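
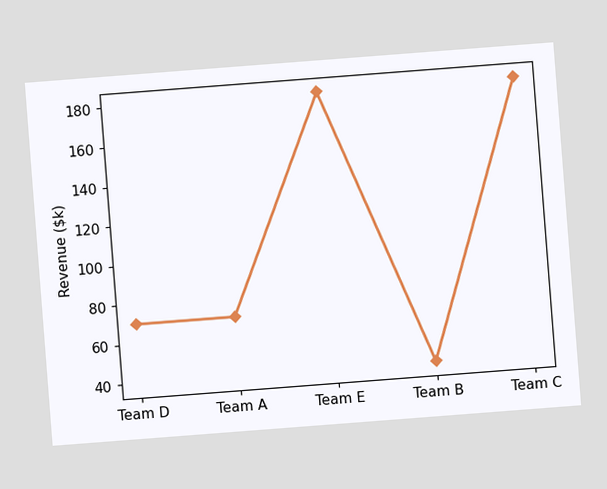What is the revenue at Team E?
The chart is tilted about 4° counter-clockwise. At Team E, the line is at $180k.

$180k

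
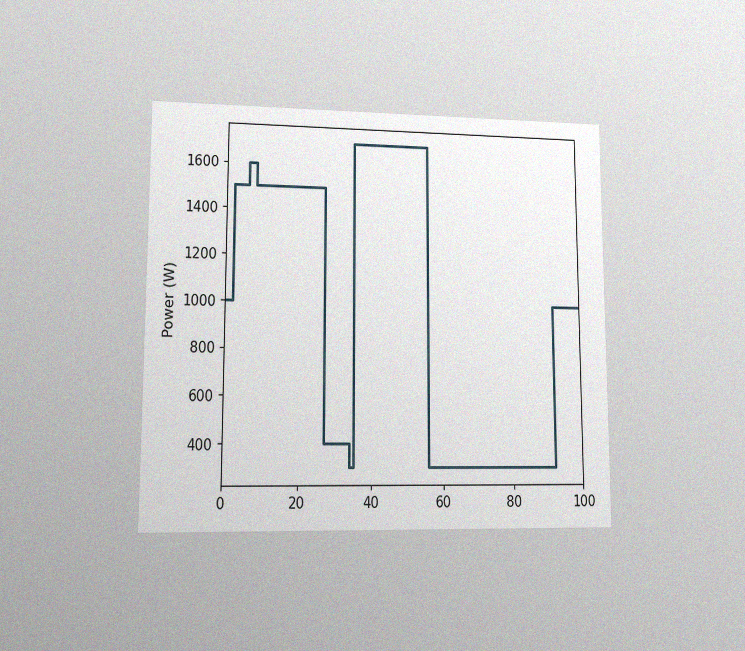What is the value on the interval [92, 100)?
The chart is viewed at a slight angle, with some photo noise. On [92, 100) the step sits at 1000W.

1000W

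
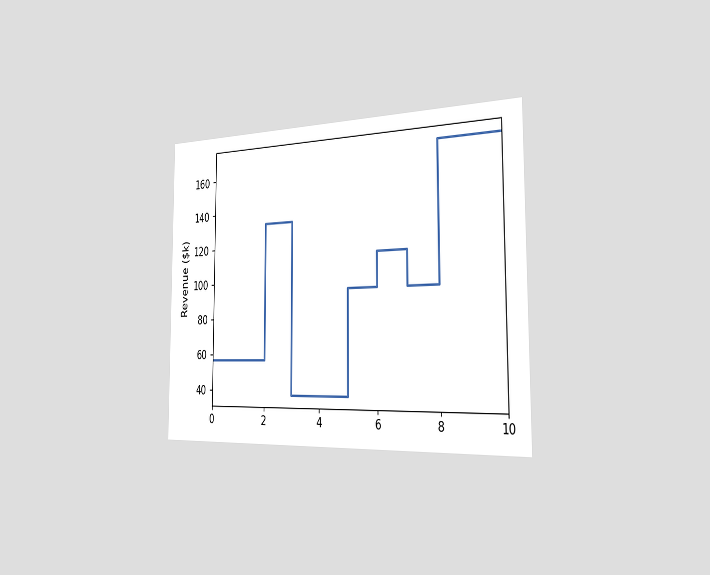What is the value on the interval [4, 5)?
$38k

The chart is viewed slightly from the right. On [4, 5) the step sits at $38k.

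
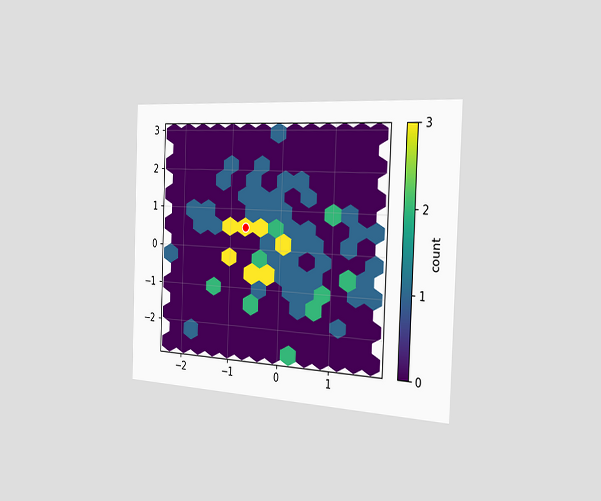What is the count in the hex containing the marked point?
3

The chart is tilted about 2° clockwise and viewed slightly from the right. The marked hex reads 3 on the colorbar.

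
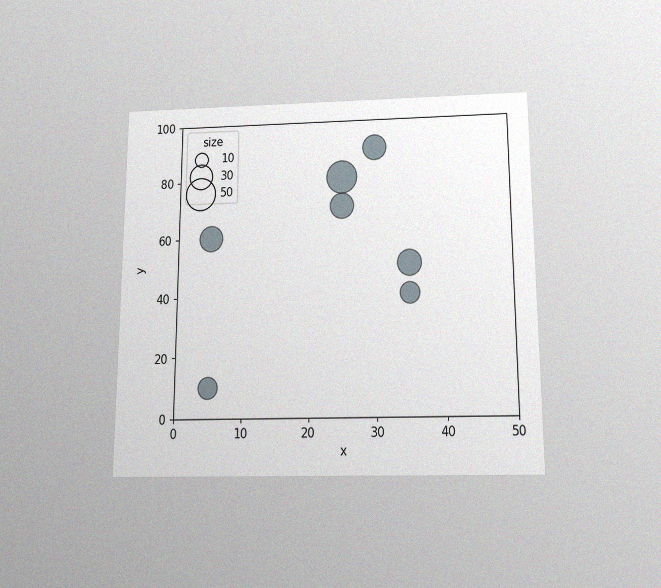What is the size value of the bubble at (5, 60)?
The chart is viewed slightly from below, with some photo noise. Matching the bubble at (5, 60) against the size legend gives 30.

30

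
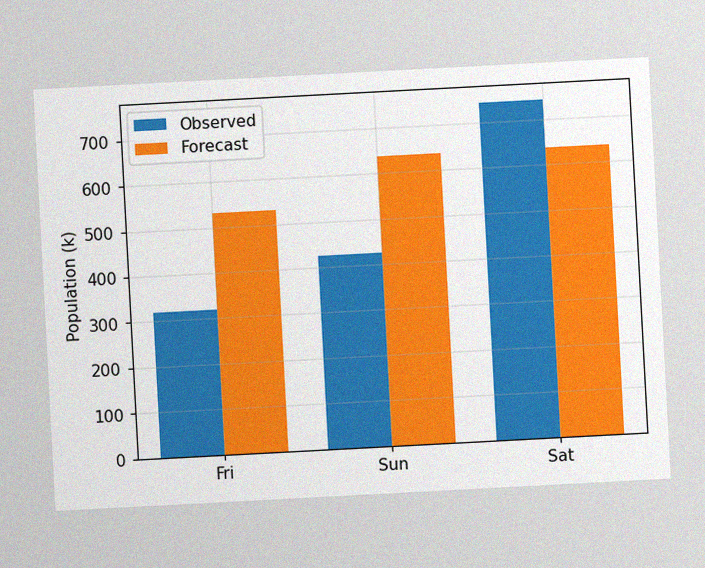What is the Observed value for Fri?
318k

The chart is tilted about 3° counter-clockwise, with some photo noise. The Observed bar at Fri reaches 318k on the y-axis.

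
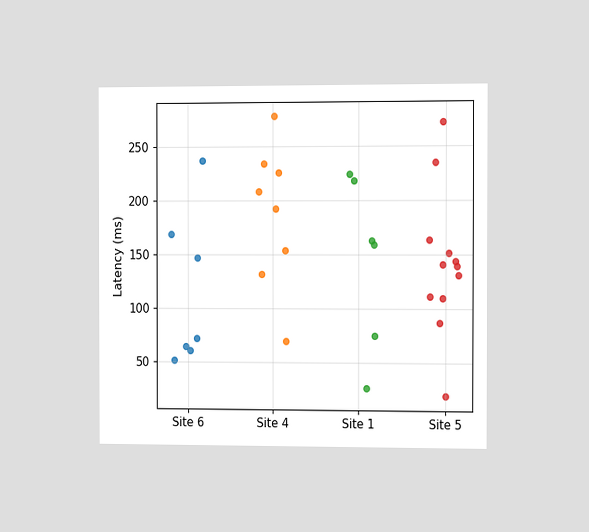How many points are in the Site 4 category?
8

The chart is viewed slightly from the right. Counting the markers in the Site 4 column gives 8.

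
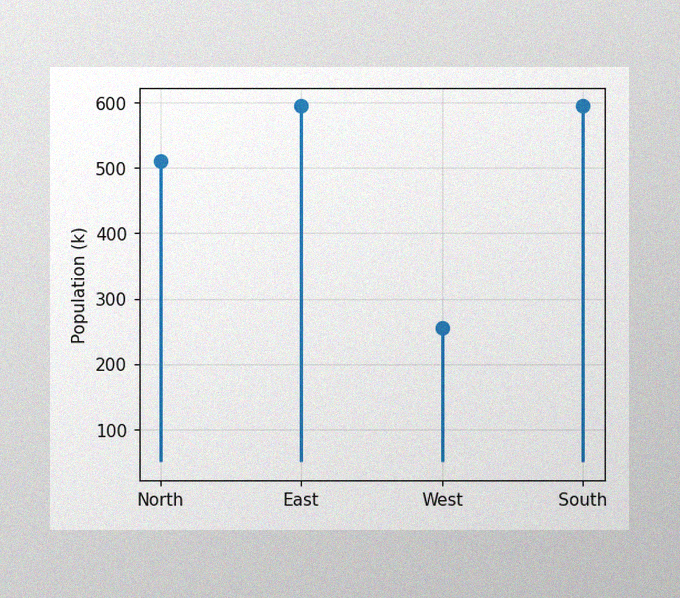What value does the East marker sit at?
595k

The image has some photo noise and uneven lighting. The East marker sits at 595k.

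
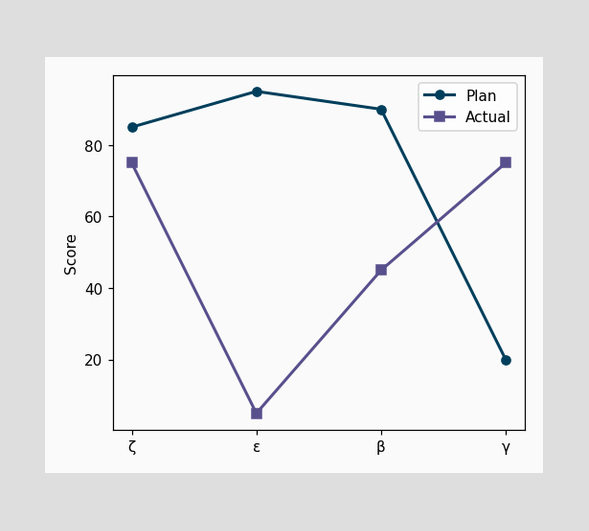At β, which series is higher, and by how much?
At β, Plan sits above the other line by 45.

Plan, by 45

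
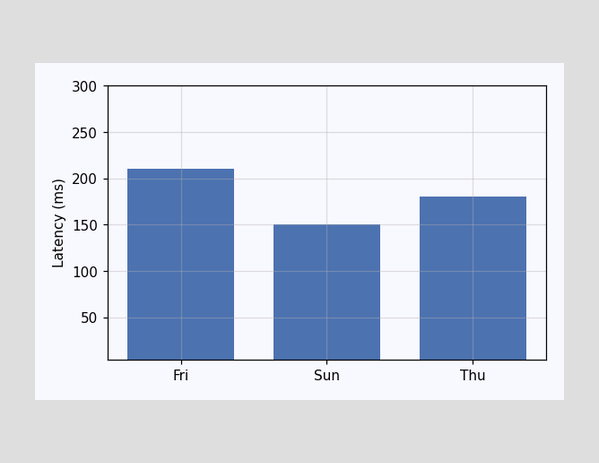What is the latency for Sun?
150ms

Reading along the chart's y-axis, the Sun bar reaches 150ms.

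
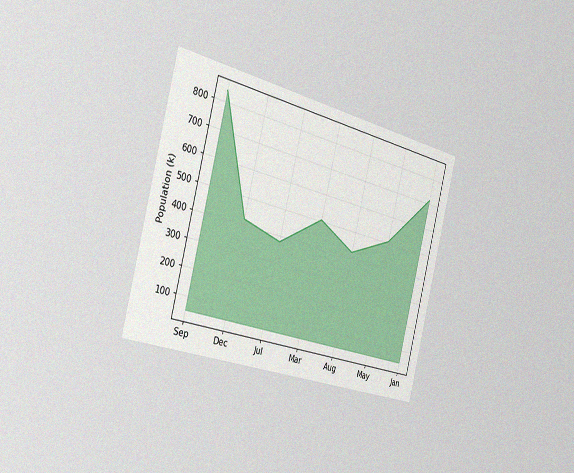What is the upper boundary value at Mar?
504k

The chart is tilted about 14° clockwise and viewed slightly from the left, with some photo noise. At Mar the upper boundary is at 504k.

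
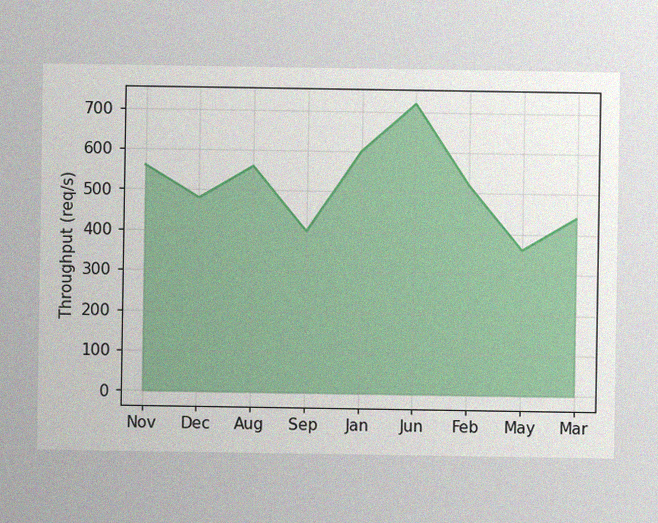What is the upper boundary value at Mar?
440req/s

The image has some photo noise and uneven lighting. At Mar the upper boundary is at 440req/s.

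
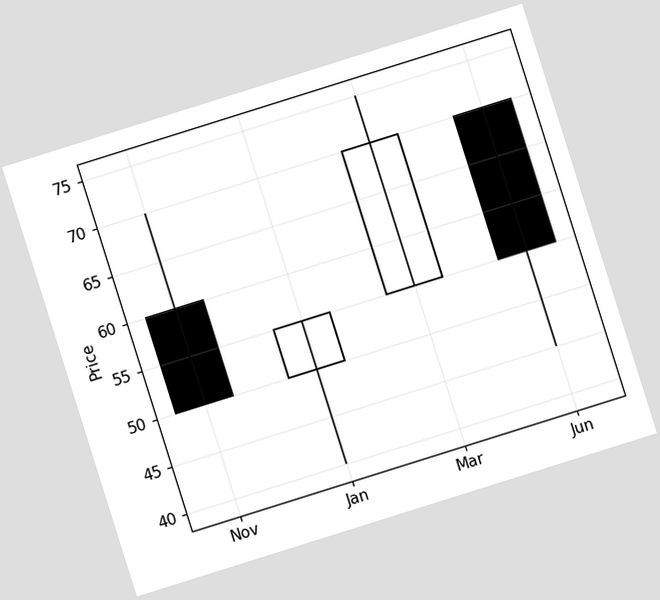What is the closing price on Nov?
The chart is tilted about 17° counter-clockwise. The Nov candle closes at 50.

50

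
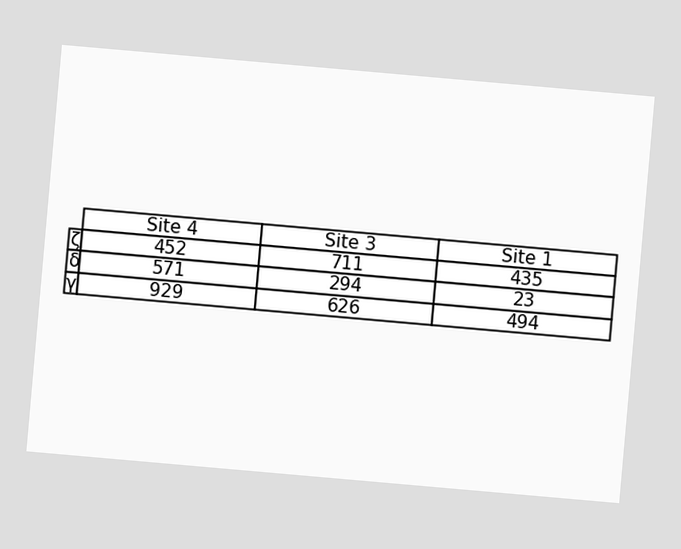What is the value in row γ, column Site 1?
The chart is tilted about 5° clockwise. The (γ, Site 1) cell reads 494.

494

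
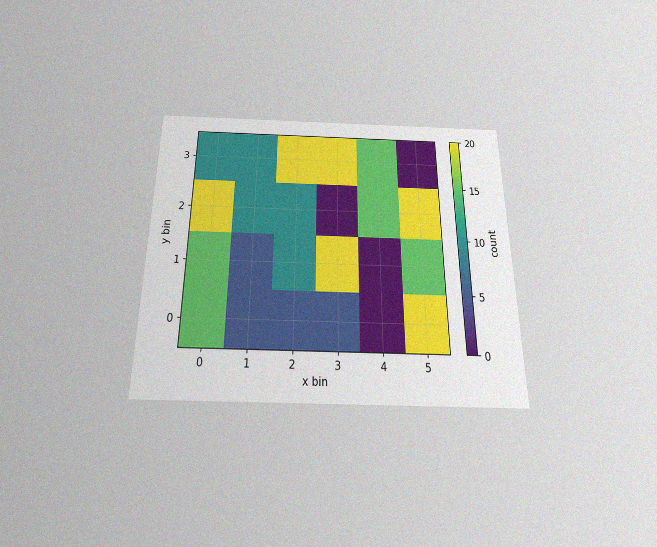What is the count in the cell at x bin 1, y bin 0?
5

The chart is viewed slightly from below, with some photo noise. Matching the cell (1, 0) against the colorbar gives 5.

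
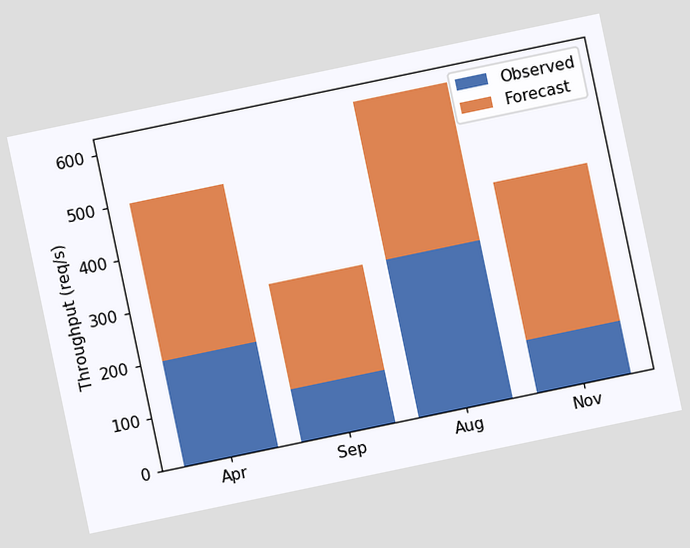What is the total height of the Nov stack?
400req/s

The chart is tilted about 12° counter-clockwise. The Nov stack's top reaches 400req/s on the y-axis.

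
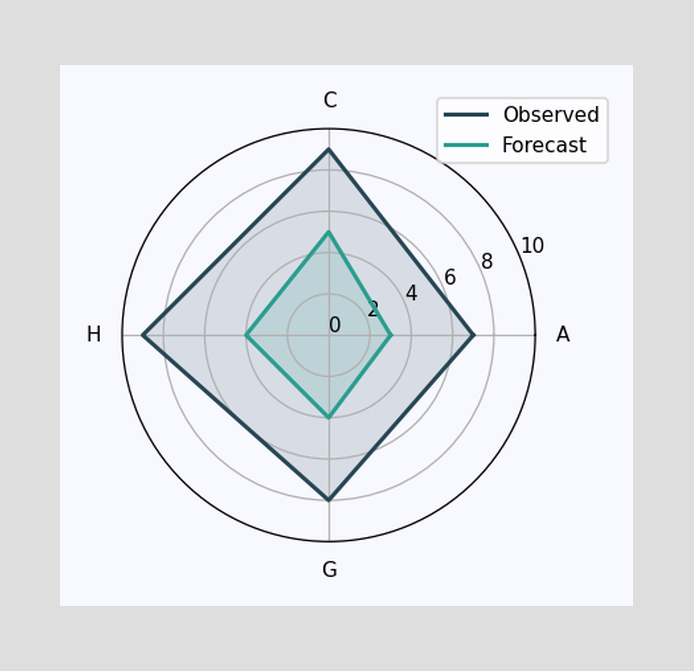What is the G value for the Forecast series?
4

On the G axis, Forecast reaches 4.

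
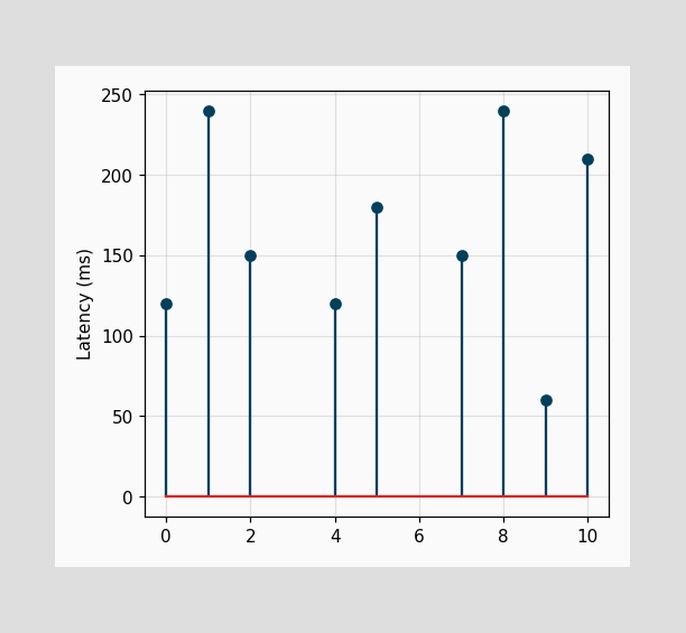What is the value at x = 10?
210ms

The stem at x=10 reaches 210ms.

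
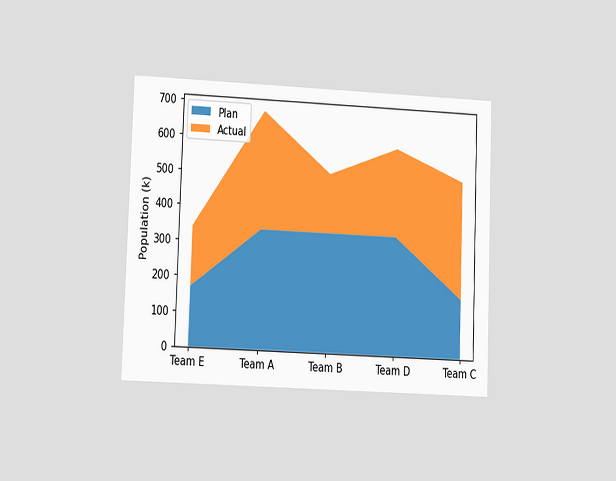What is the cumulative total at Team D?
The chart is tilted about 2° clockwise and viewed at a slight angle. The stacked total at Team D reaches 595k.

595k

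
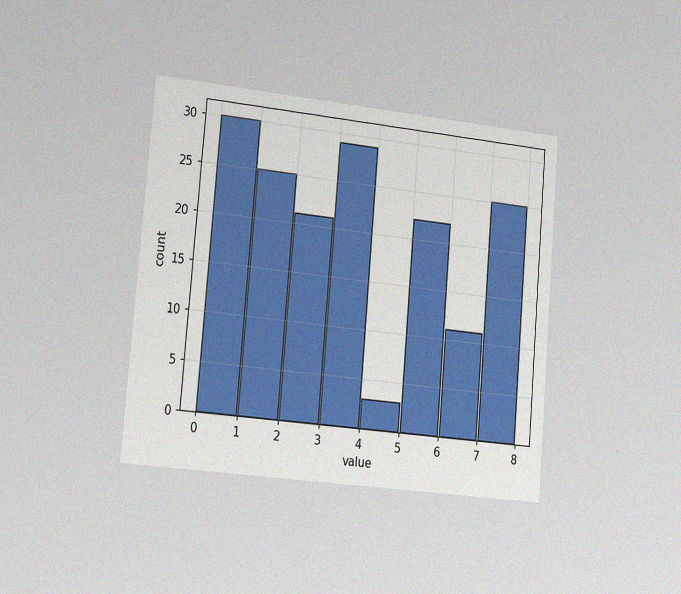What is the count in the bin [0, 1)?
30

The chart is tilted about 5° clockwise and viewed slightly from the left, with some photo noise. The [0, 1) bin has height 30.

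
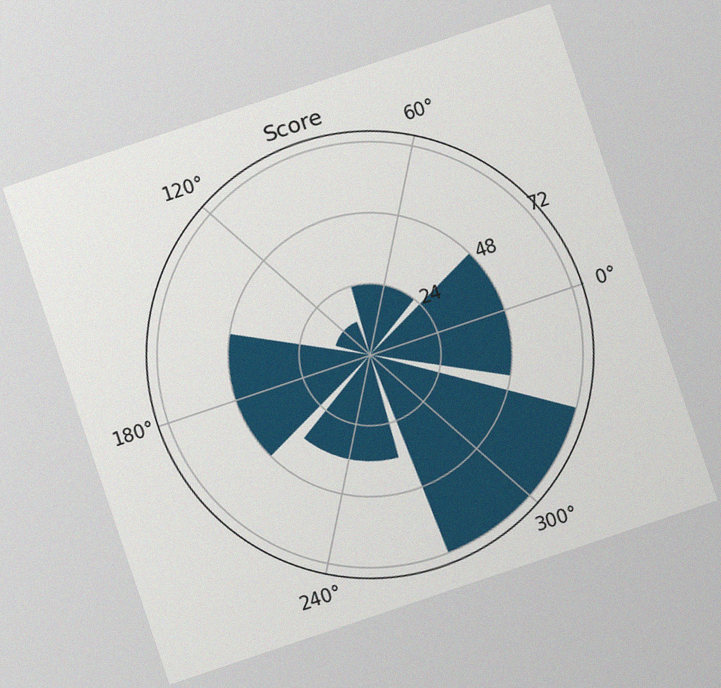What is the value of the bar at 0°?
48

The chart is tilted about 19° counter-clockwise, with some photo noise. The bar at 0° reaches 48 on the radial axis.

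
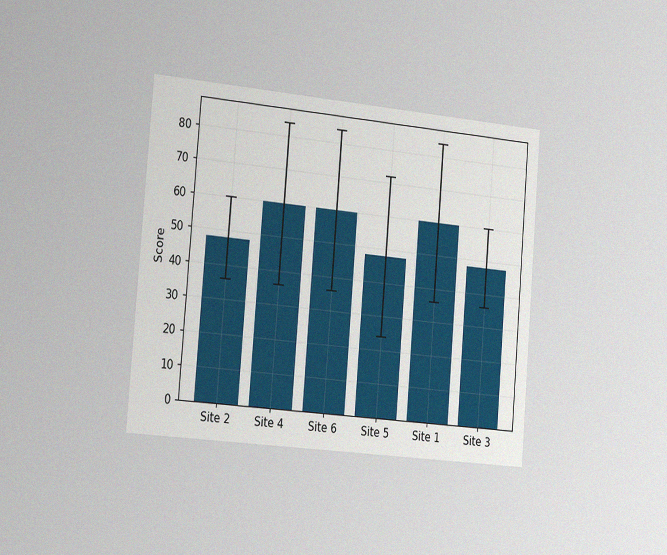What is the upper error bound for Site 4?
The chart is tilted about 5° clockwise and viewed slightly from the left, with some photo noise. The Site 4 bar's upper whisker reaches 84.

84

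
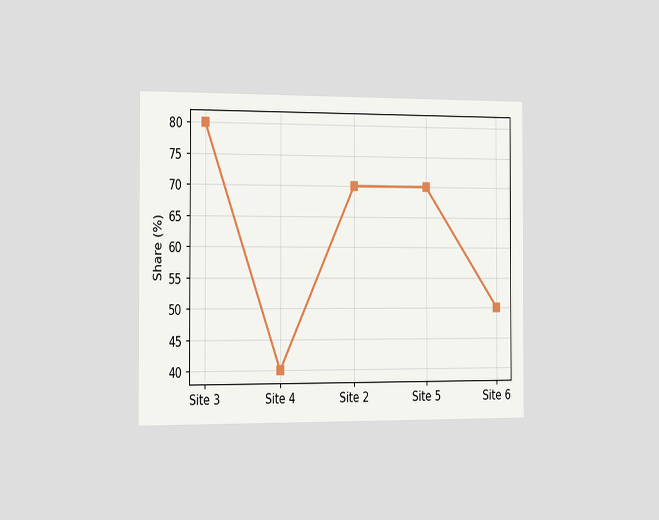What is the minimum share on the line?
40%

The chart is viewed slightly from the left. The lowest point is at Site 4, and reading across to the y-axis gives 40%.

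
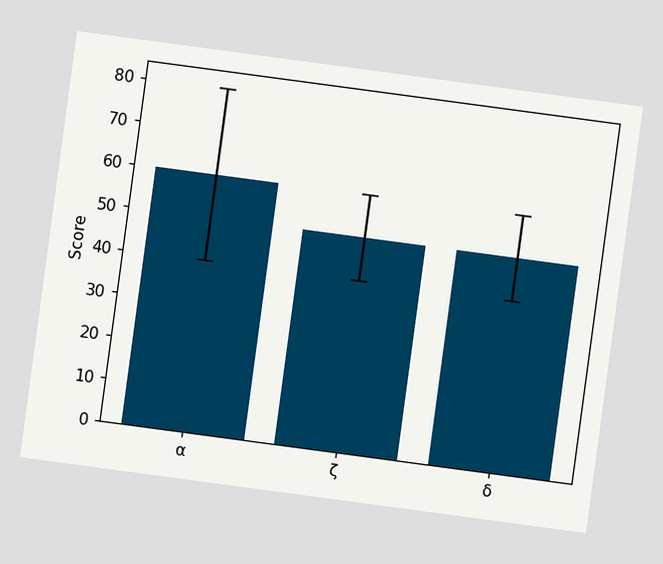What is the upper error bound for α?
80

The chart is tilted about 8° clockwise. The α bar's upper whisker reaches 80.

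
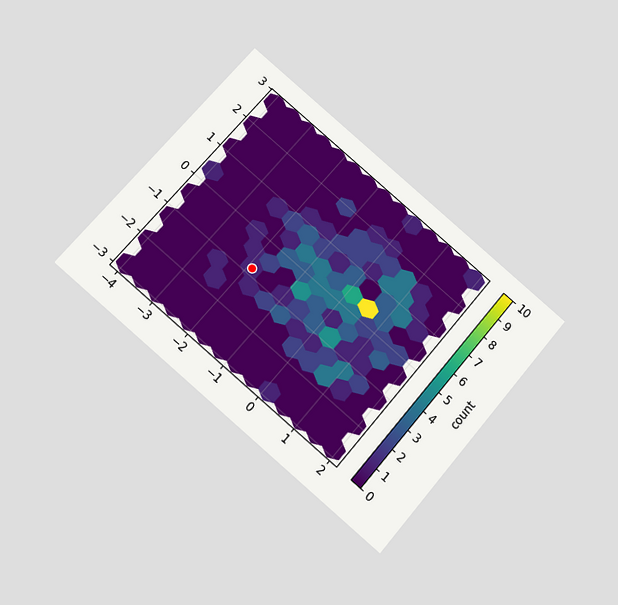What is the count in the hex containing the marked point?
1

The chart is tilted about 40° clockwise and viewed slightly from below. The marked hex reads 1 on the colorbar.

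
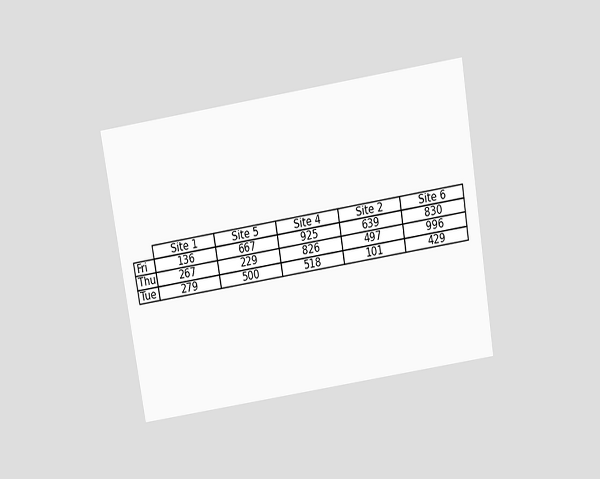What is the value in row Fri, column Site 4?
The chart is tilted about 9° counter-clockwise and viewed slightly from above. The (Fri, Site 4) cell reads 925.

925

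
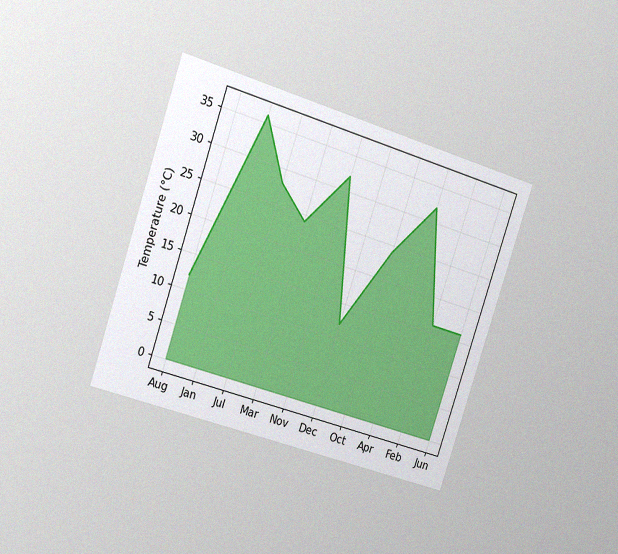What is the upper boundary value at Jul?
28°C

The chart is tilted about 18° clockwise and viewed slightly from the left, with some photo noise. At Jul the upper boundary is at 28°C.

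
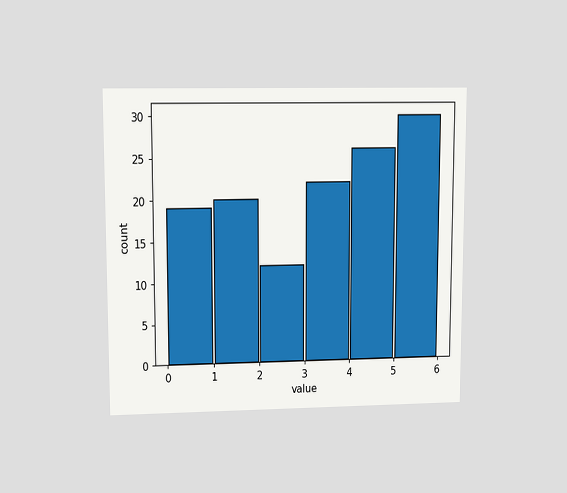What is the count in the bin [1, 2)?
The chart is viewed at a slight angle. The [1, 2) bin has height 20.

20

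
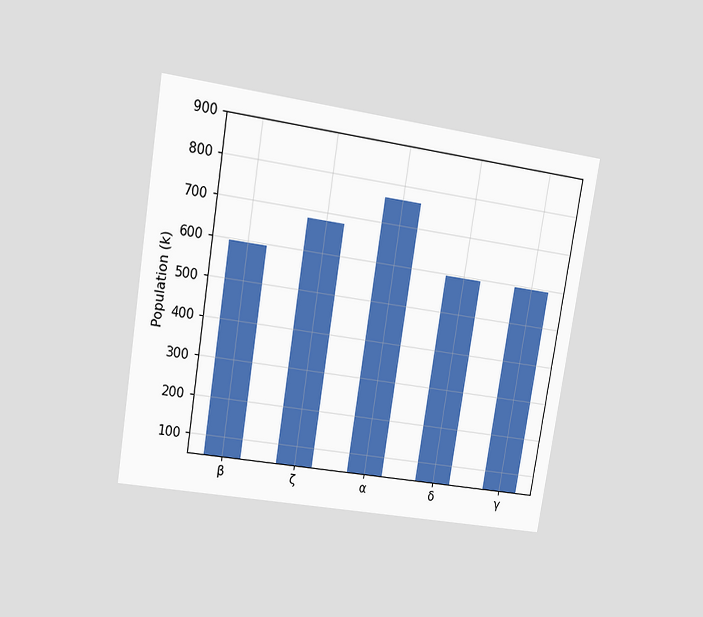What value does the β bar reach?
595k

The chart is tilted about 9° clockwise and viewed at a slight angle. Reading along the chart's y-axis, the β bar reaches 595k.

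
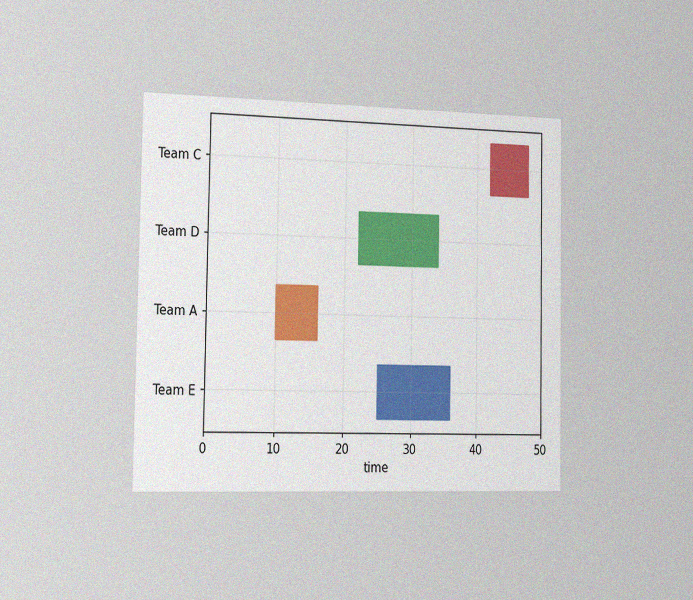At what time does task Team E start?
25

The chart is viewed slightly from the left, with some photo noise. The Team E bar begins at t=25.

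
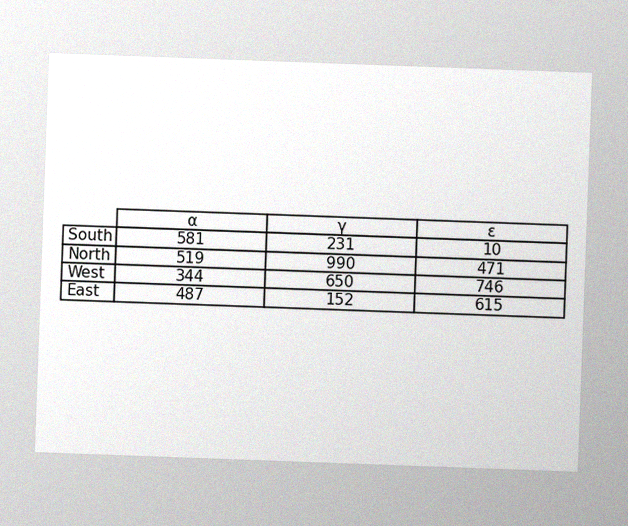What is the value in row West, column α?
344

The chart is tilted about 2° clockwise, with some photo noise. The (West, α) cell reads 344.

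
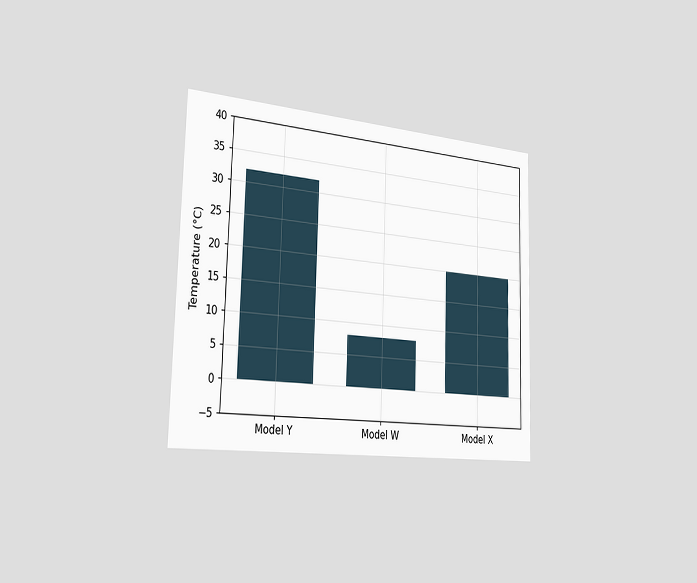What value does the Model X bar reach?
20°C

The chart is viewed slightly from the left. Reading along the chart's y-axis, the Model X bar reaches 20°C.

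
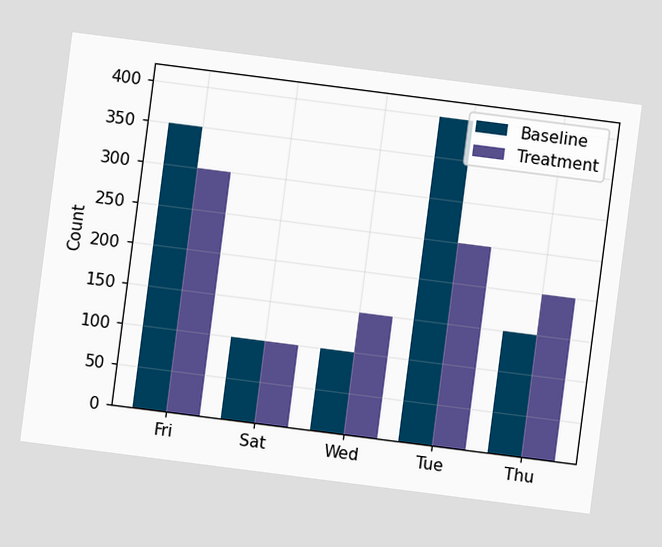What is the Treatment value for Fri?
300

The chart is tilted about 7° clockwise. The Treatment bar at Fri reaches 300 on the y-axis.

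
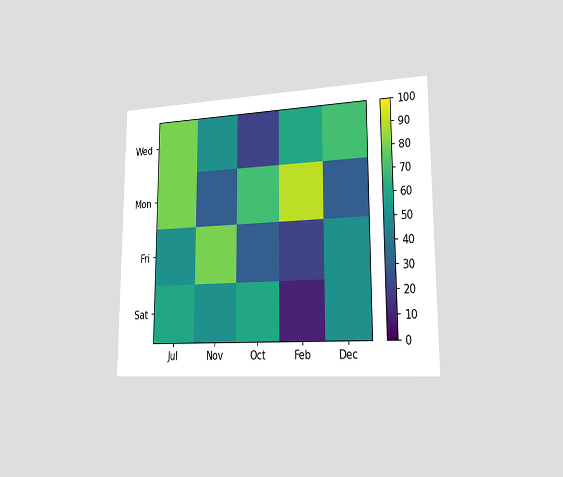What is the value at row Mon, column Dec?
30

The chart is viewed slightly from the right. Matching cell (Mon, Dec) against the colorbar gives 30.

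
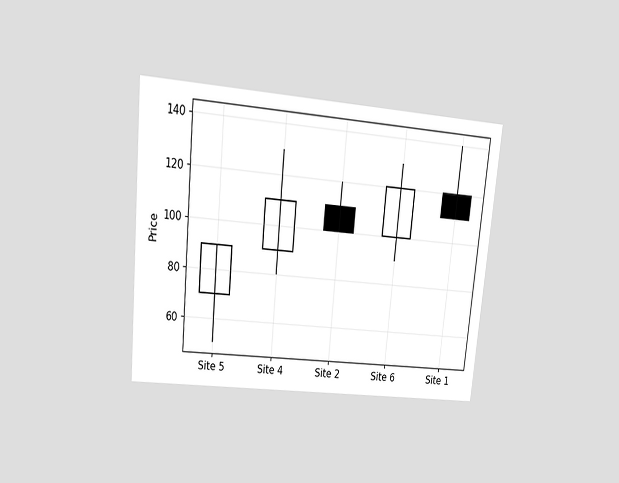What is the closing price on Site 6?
120

The chart is tilted about 5° clockwise and viewed at a slight angle. The Site 6 candle closes at 120.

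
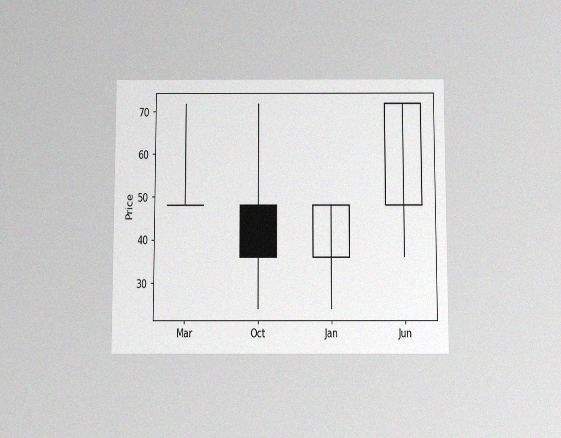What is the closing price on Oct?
The chart is viewed slightly from below, with some photo noise. The Oct candle closes at 36.

36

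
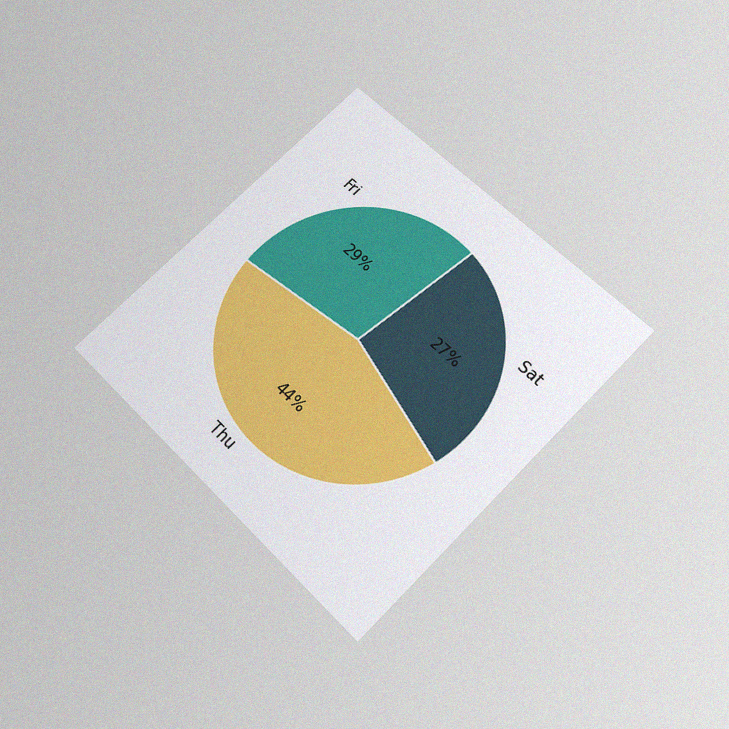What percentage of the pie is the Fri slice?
29%

The chart is tilted about 45° clockwise and viewed slightly from below, with some photo noise. The Fri slice takes up 29% of the pie.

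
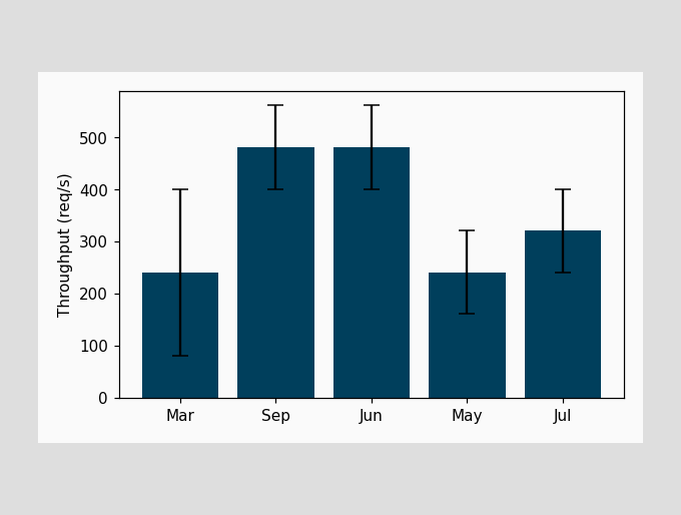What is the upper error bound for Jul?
The Jul bar's upper whisker reaches 400req/s.

400req/s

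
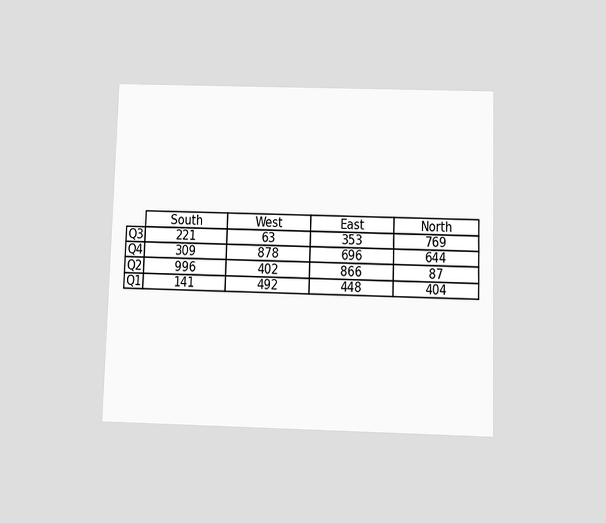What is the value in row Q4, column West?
878

The chart is viewed slightly from below. The (Q4, West) cell reads 878.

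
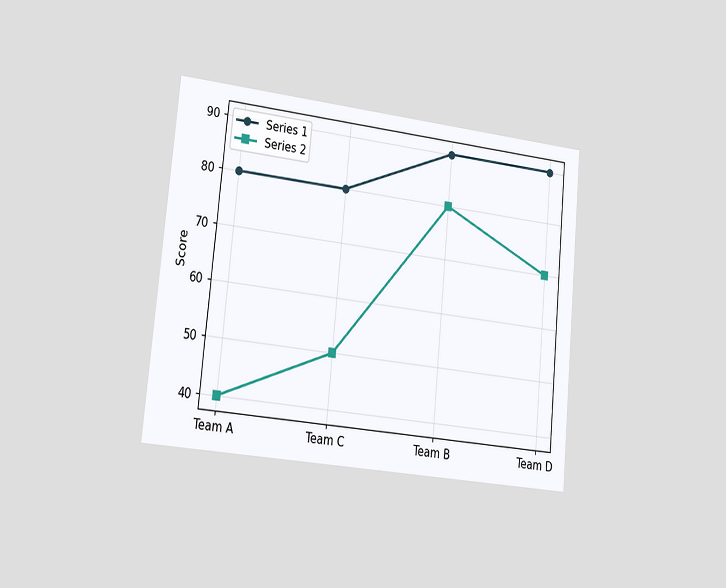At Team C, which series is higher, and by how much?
The chart is tilted about 5° clockwise and viewed slightly from the left. At Team C, Series 1 sits above the other line by 30.

Series 1, by 30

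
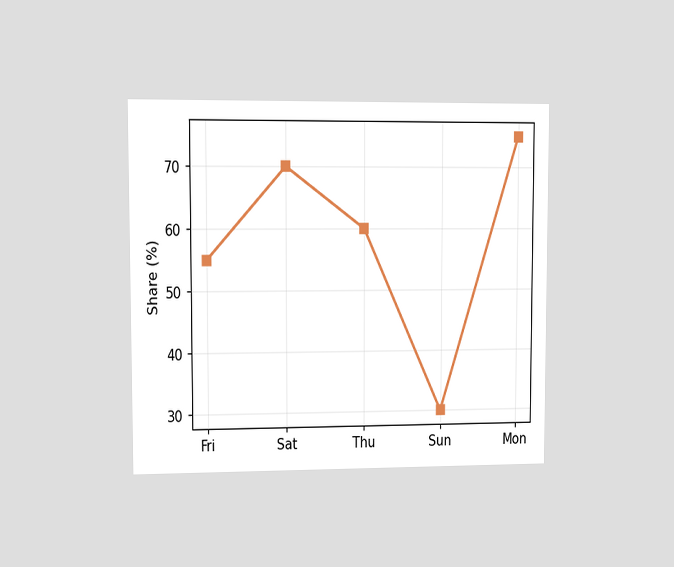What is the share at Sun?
The chart is viewed at a slight angle. At Sun, the line is at 30%.

30%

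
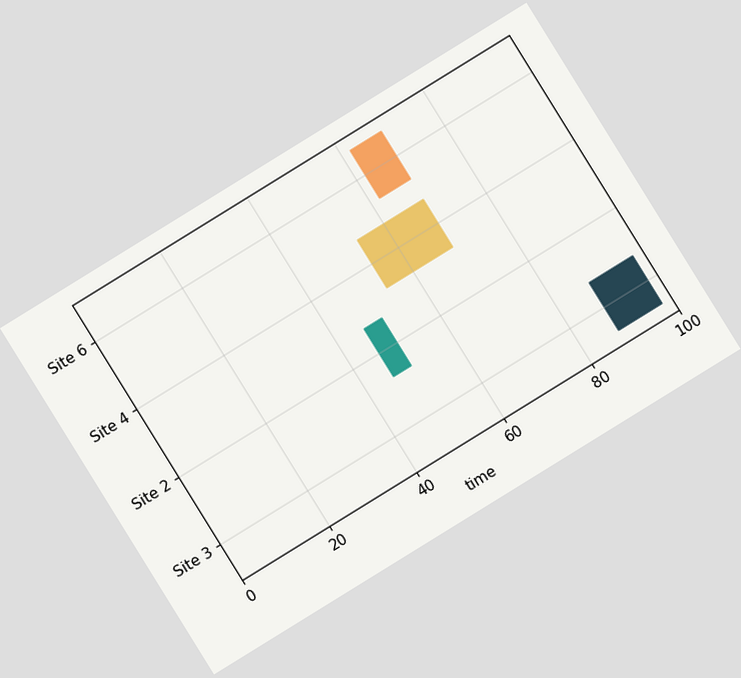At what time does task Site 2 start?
The chart is tilted about 32° counter-clockwise. The Site 2 bar begins at t=46.

46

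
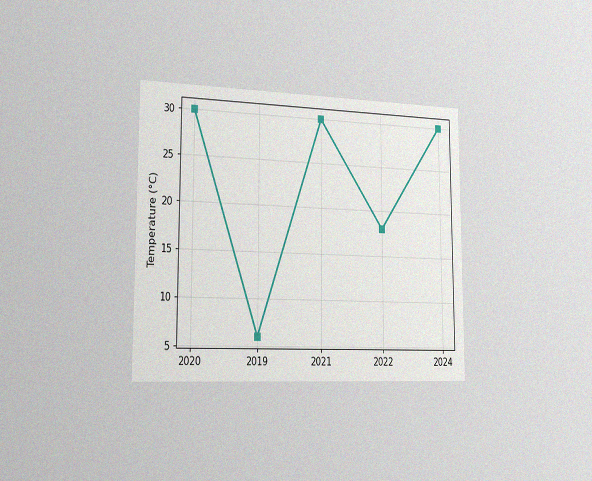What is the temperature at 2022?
The chart is viewed slightly from the left, with some photo noise. At 2022, the line is at 18°C.

18°C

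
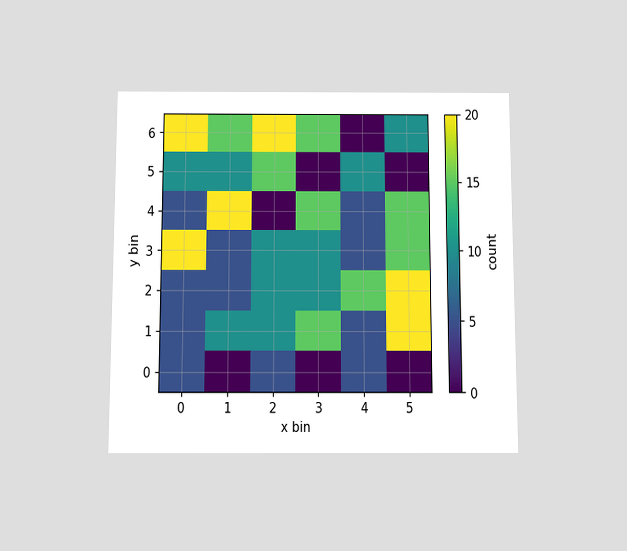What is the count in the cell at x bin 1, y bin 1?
10

The chart is viewed slightly from below. Matching the cell (1, 1) against the colorbar gives 10.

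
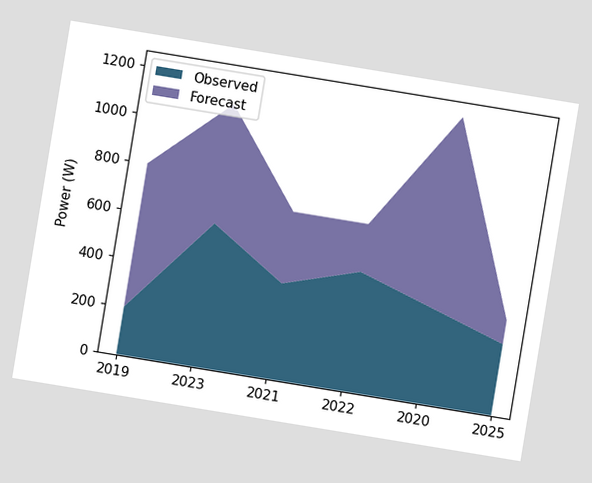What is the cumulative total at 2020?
The chart is tilted about 9° clockwise. The stacked total at 2020 reaches 1200W.

1200W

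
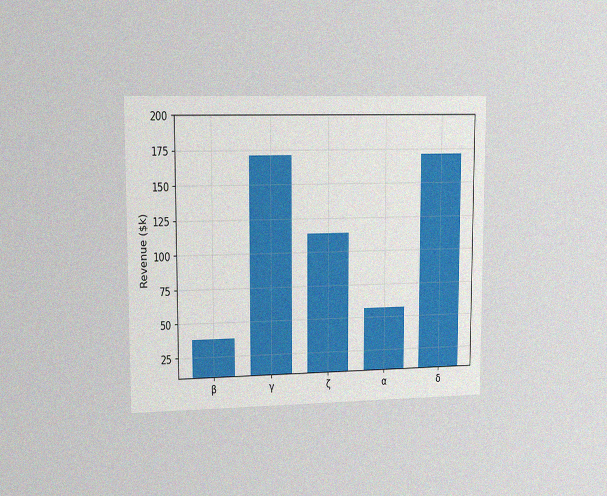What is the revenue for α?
The chart is viewed slightly from the left, with some photo noise. Reading along the chart's y-axis, the α bar reaches $57k.

$57k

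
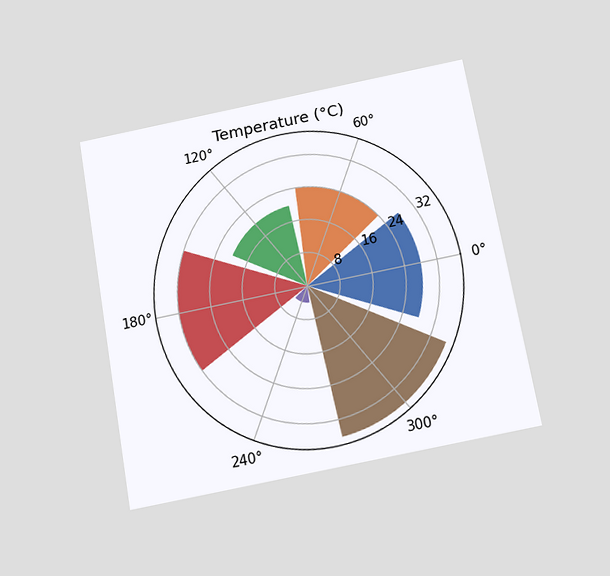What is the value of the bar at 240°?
The chart is tilted about 10° counter-clockwise and viewed slightly from below. The bar at 240° reaches 4°C on the radial axis.

4°C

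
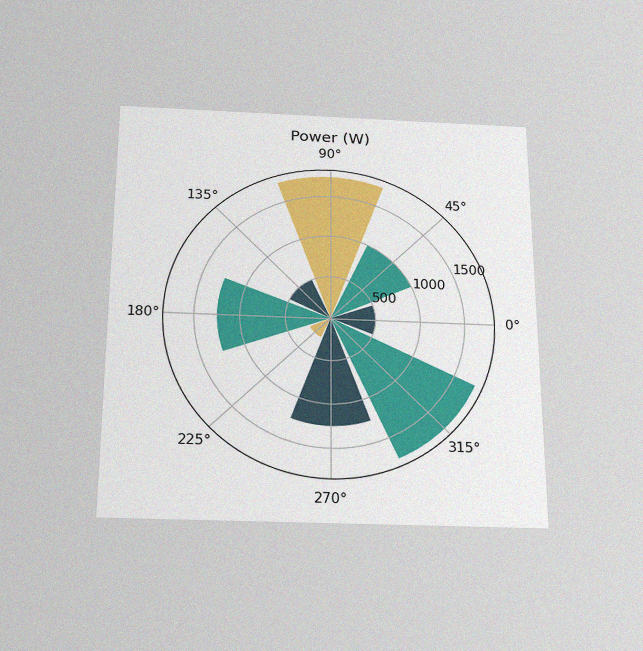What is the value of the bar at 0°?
The chart is viewed slightly from below, with some photo noise. The bar at 0° reaches 500W on the radial axis.

500W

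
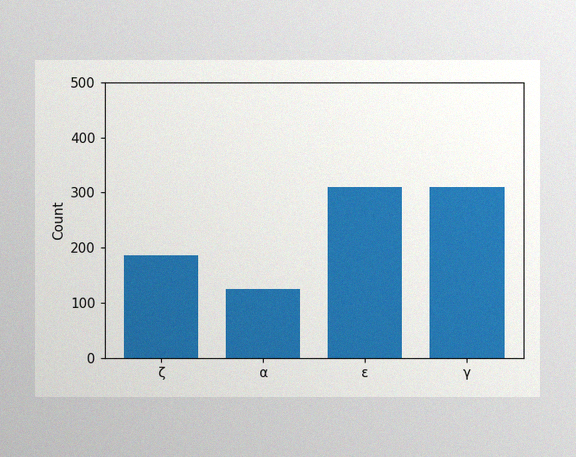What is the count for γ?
310

The image has some photo noise and uneven lighting. Reading along the chart's y-axis, the γ bar reaches 310.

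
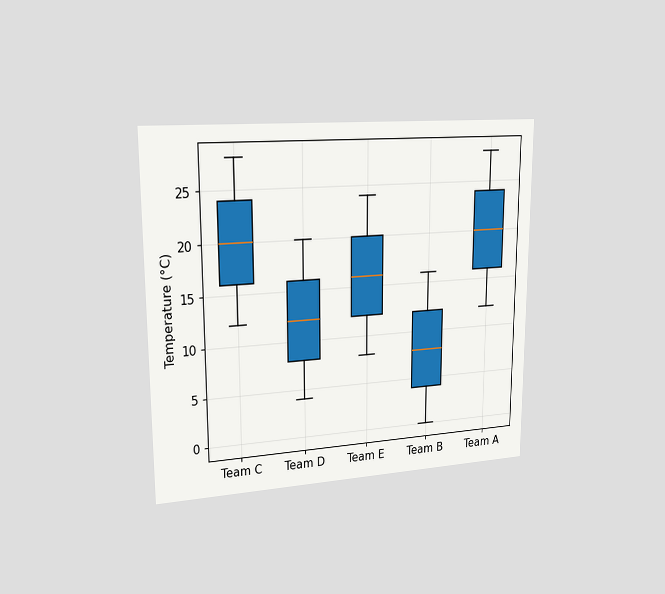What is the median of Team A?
20°C

The chart is viewed slightly from the left. The median line in the Team A box sits at 20°C.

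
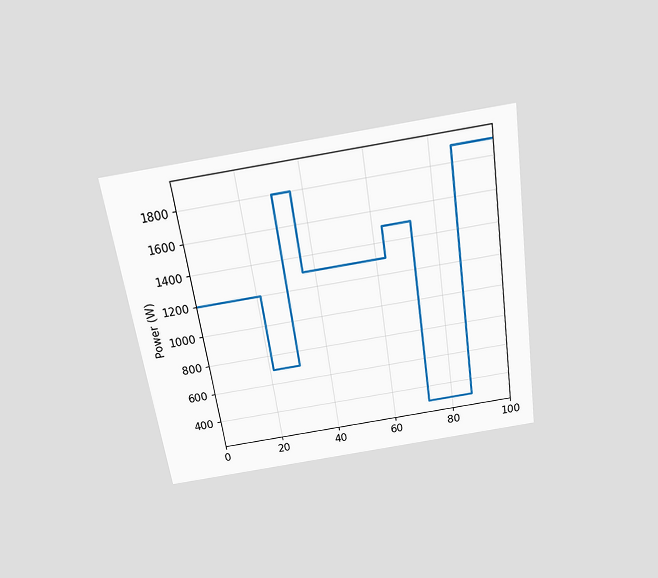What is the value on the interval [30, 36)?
1800W

The chart is tilted about 9° counter-clockwise and viewed slightly from above. On [30, 36) the step sits at 1800W.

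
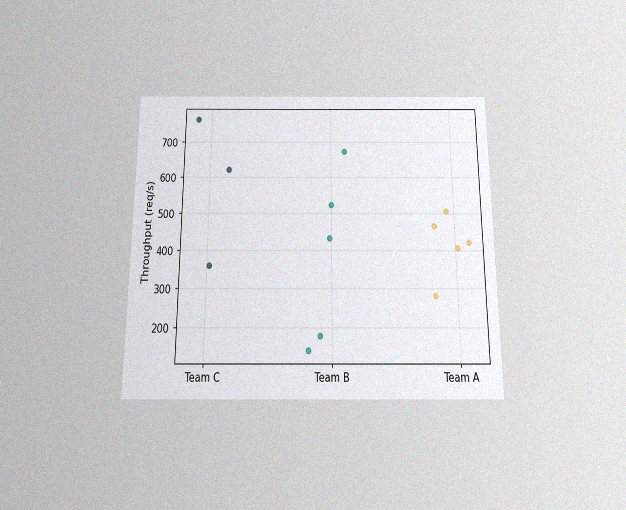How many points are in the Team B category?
The chart is viewed slightly from below, with some photo noise. Counting the markers in the Team B column gives 5.

5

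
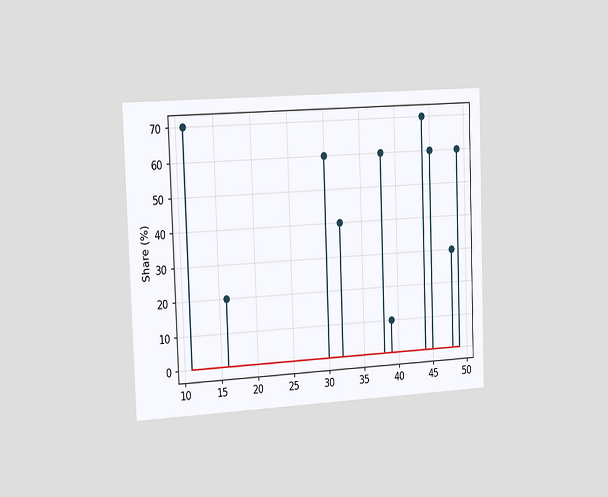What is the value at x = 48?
The chart is tilted about 2° counter-clockwise and viewed slightly from the left. The stem at x=48 reaches 30%.

30%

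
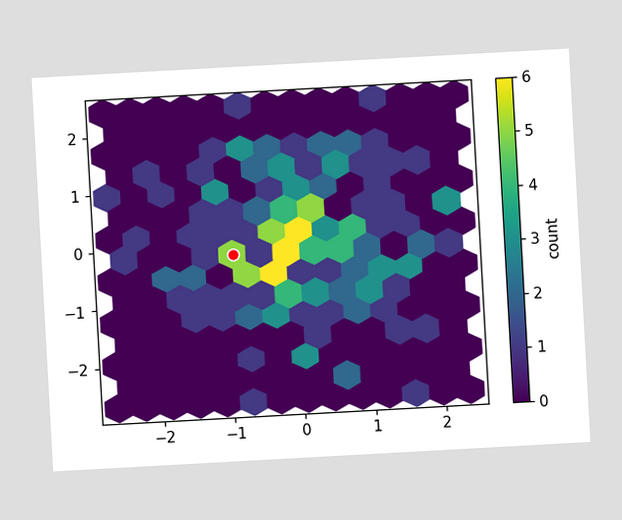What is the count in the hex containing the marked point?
The chart is tilted about 3° counter-clockwise. The marked hex reads 5 on the colorbar.

5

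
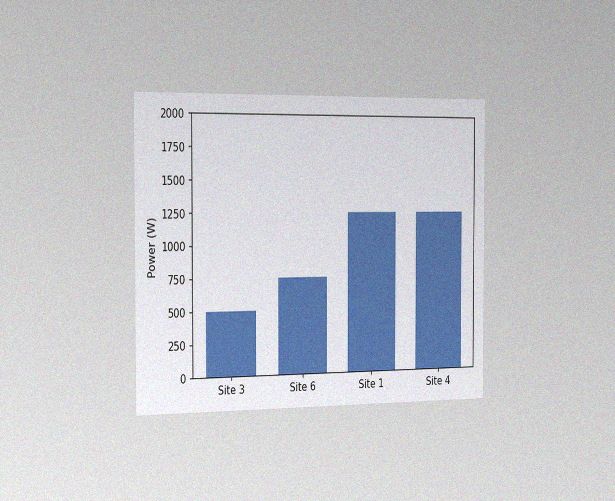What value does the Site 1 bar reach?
The chart is viewed slightly from the left, with some photo noise. Reading along the chart's y-axis, the Site 1 bar reaches 1250W.

1250W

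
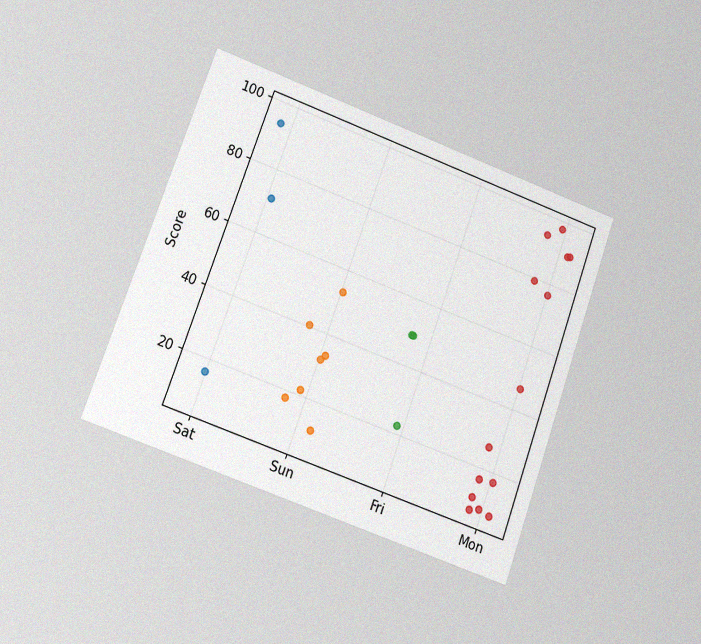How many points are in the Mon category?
The chart is tilted about 20° clockwise and viewed at a slight angle, with some photo noise. Counting the markers in the Mon column gives 14.

14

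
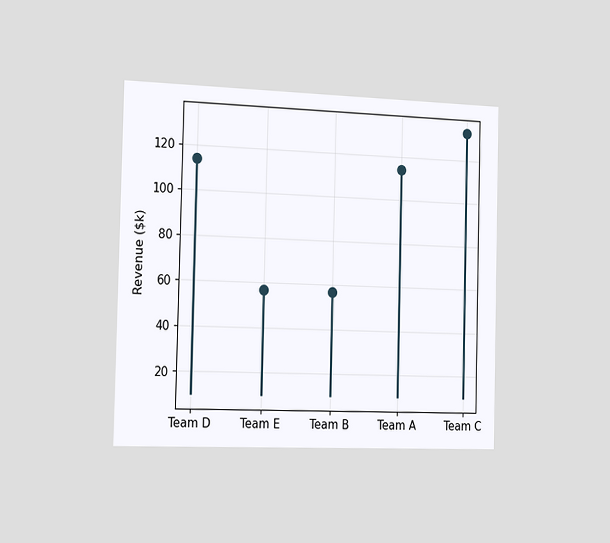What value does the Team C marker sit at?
The chart is viewed slightly from the left. The Team C marker sits at $133k.

$133k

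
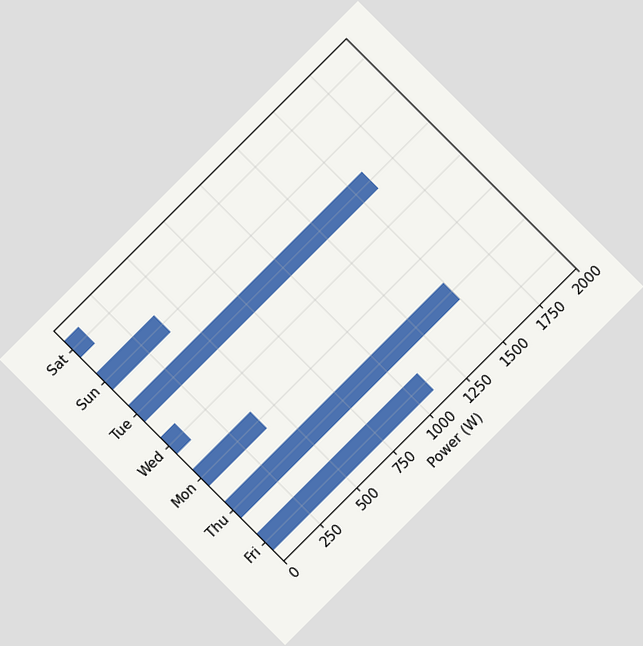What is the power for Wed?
The chart is tilted about 45° counter-clockwise. Reading along the chart's x-axis, the Wed bar reaches 100W.

100W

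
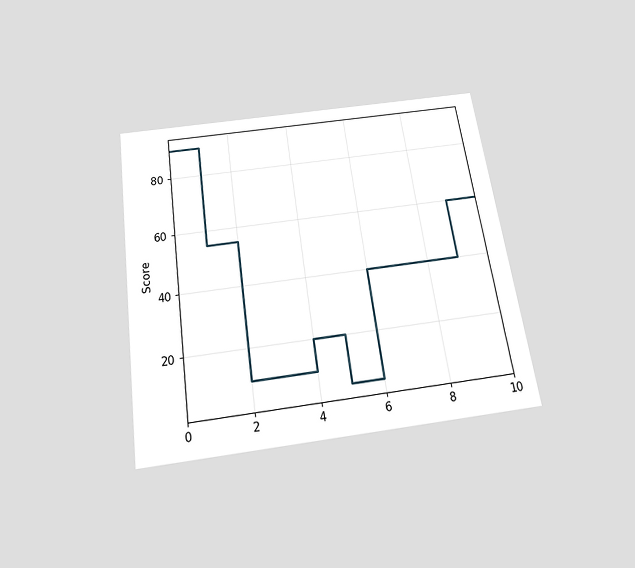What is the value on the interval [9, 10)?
The chart is tilted about 8° counter-clockwise and viewed slightly from below. On [9, 10) the step sits at 60.

60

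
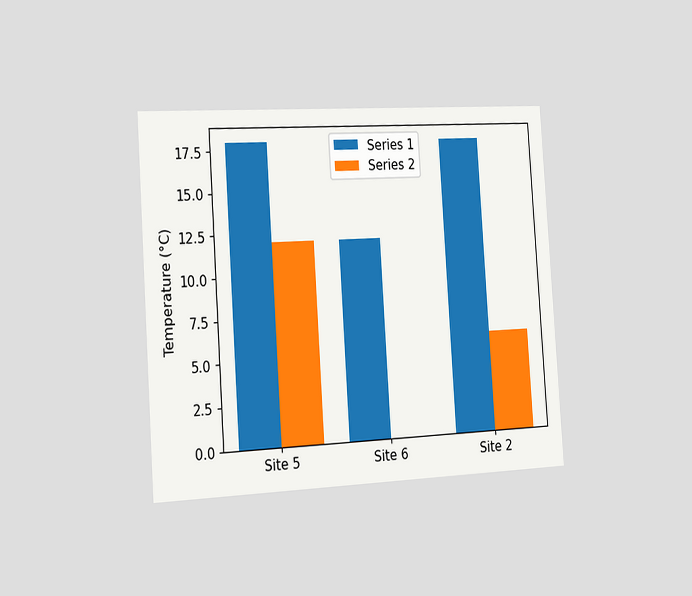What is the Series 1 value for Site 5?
18°C

The chart is tilted about 4° counter-clockwise and viewed slightly from the left. The Series 1 bar at Site 5 reaches 18°C on the y-axis.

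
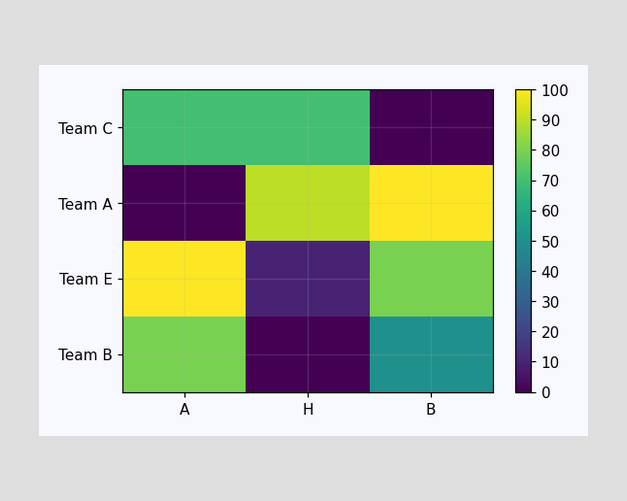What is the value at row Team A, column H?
Matching cell (Team A, H) against the colorbar gives 90.

90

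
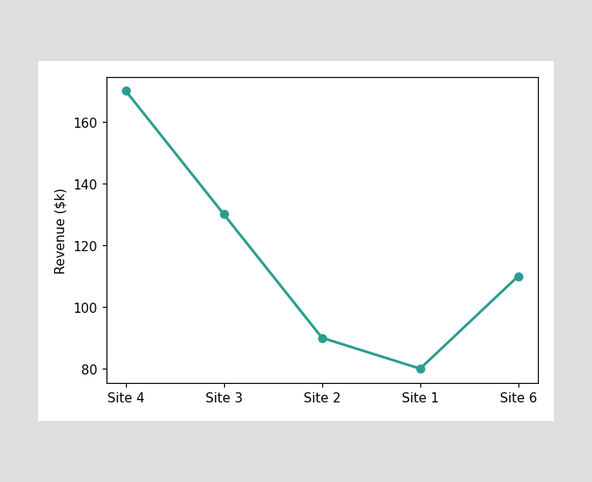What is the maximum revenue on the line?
The highest point is at Site 4, and reading across to the y-axis gives $170k.

$170k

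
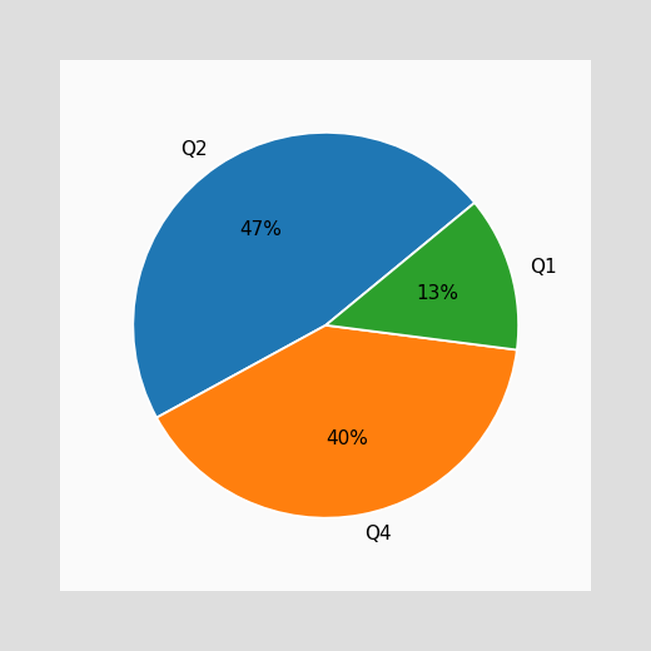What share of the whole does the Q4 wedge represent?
The Q4 slice takes up 40% of the pie.

40%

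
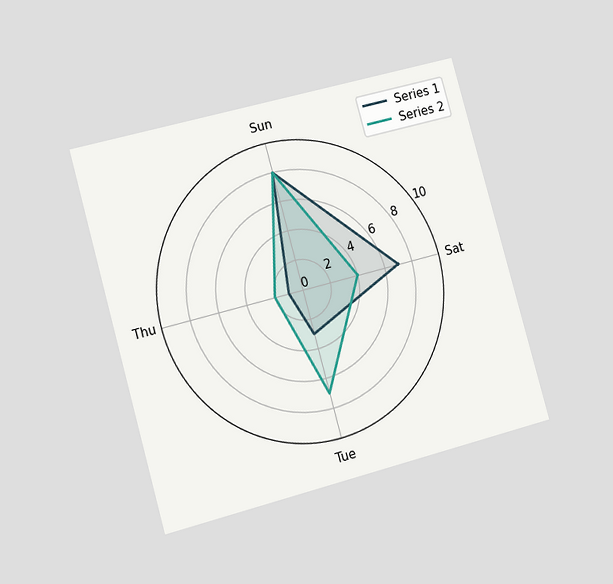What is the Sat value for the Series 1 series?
7

The chart is tilted about 15° counter-clockwise and viewed slightly from the left. On the Sat axis, Series 1 reaches 7.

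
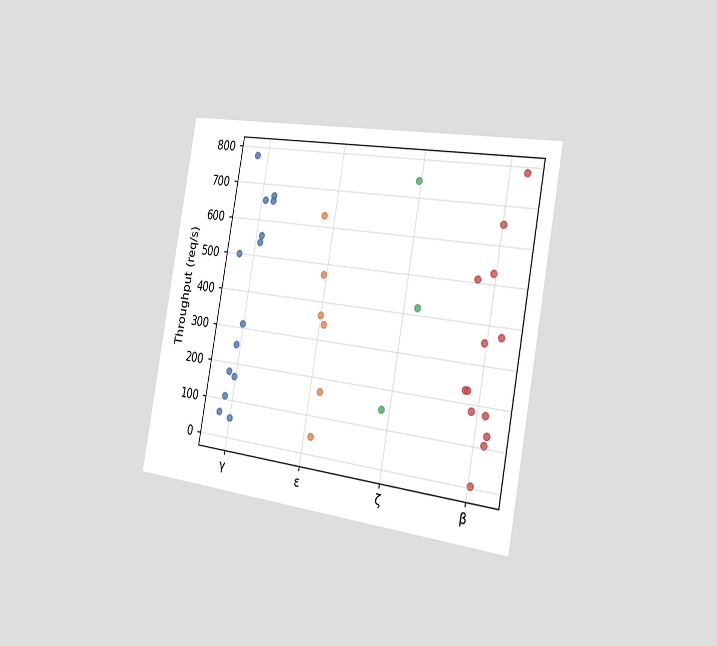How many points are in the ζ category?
The chart is tilted about 10° clockwise and viewed slightly from the right. Counting the markers in the ζ column gives 3.

3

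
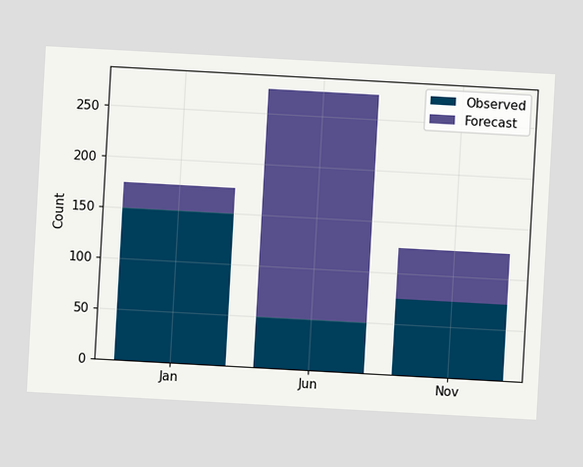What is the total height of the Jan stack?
175

The chart is tilted about 3° clockwise. The Jan stack's top reaches 175 on the y-axis.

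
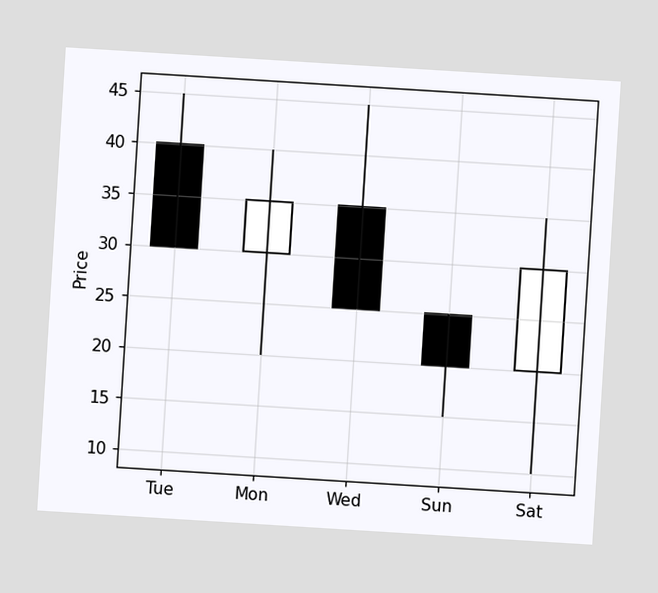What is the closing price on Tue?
30

The chart is tilted about 4° clockwise. The Tue candle closes at 30.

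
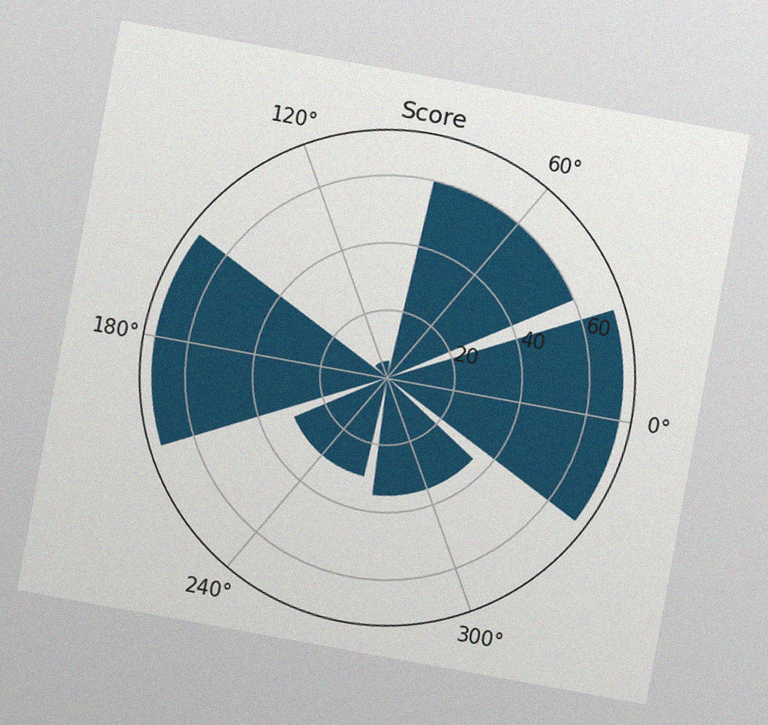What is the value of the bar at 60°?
60

The chart is tilted about 10° clockwise, with some photo noise. The bar at 60° reaches 60 on the radial axis.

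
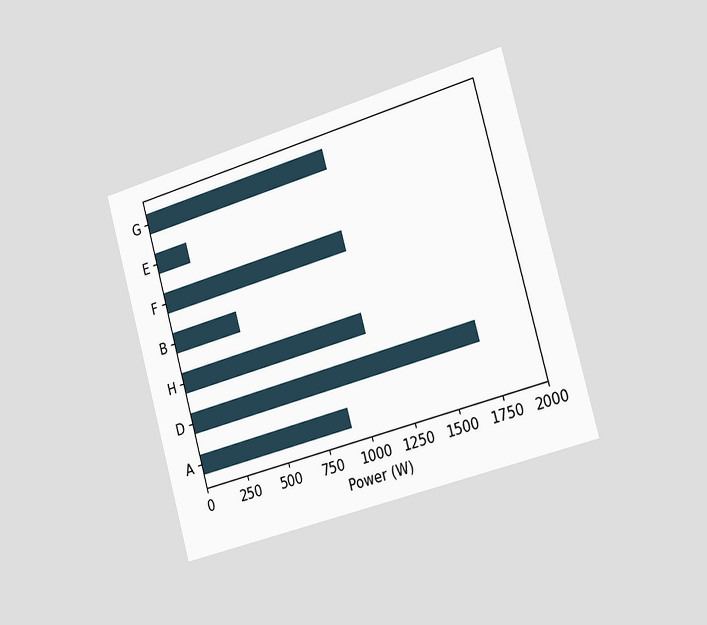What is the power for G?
The chart is tilted about 16° counter-clockwise and viewed slightly from the right. Reading along the chart's x-axis, the G bar reaches 1100W.

1100W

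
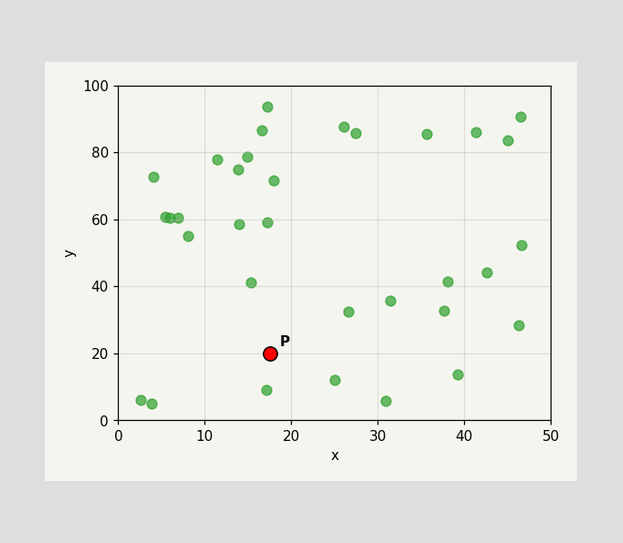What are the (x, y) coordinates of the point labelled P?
Following the gridlines from P to each axis, P sits at (17.5, 20).

(17.5, 20)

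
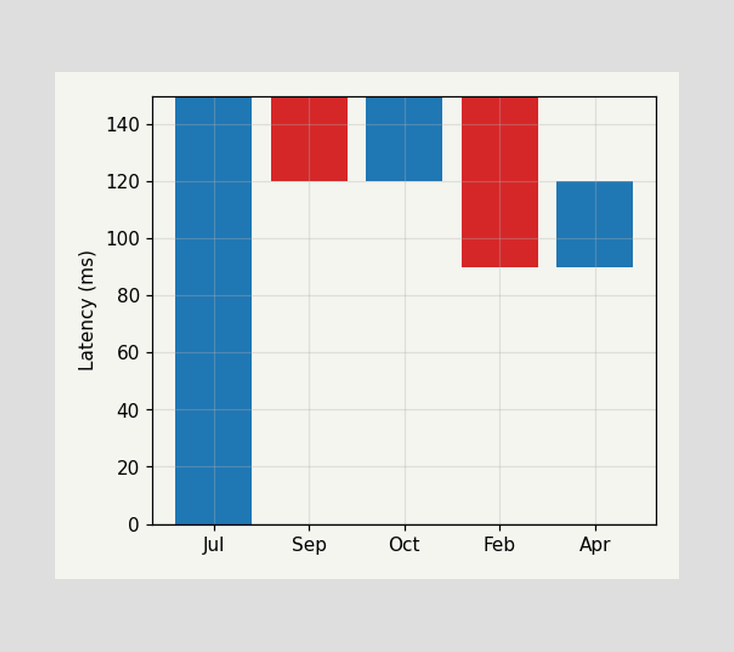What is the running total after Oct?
150ms

After Oct the running total reaches 150ms.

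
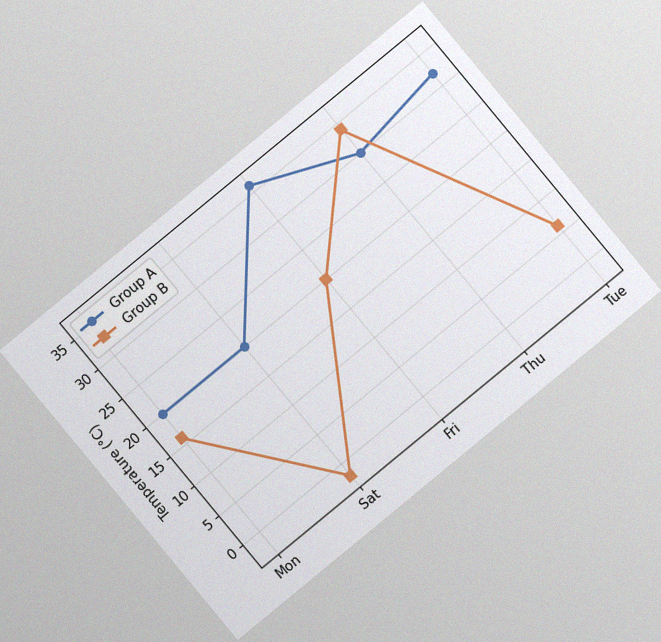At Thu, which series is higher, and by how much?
The chart is tilted about 40° counter-clockwise, with some photo noise. At Thu, Group B sits above the other line by 4°C.

Group B, by 4°C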